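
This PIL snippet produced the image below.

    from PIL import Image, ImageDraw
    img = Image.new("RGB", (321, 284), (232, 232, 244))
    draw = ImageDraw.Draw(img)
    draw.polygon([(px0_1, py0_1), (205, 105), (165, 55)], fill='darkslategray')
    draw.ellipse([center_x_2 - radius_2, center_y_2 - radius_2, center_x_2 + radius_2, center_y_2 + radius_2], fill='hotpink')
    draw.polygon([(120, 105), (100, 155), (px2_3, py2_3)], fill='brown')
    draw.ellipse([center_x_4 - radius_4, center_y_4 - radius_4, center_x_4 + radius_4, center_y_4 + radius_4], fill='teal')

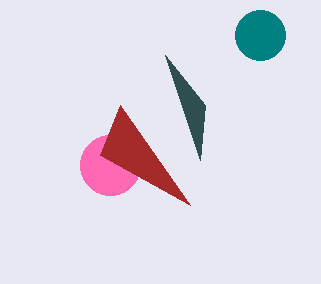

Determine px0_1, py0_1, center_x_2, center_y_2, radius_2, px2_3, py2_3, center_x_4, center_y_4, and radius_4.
px0_1 = 200
py0_1 = 160
center_x_2 = 110
center_y_2 = 165
radius_2 = 30
px2_3 = 190
py2_3 = 205
center_x_4 = 260
center_y_4 = 35
radius_4 = 25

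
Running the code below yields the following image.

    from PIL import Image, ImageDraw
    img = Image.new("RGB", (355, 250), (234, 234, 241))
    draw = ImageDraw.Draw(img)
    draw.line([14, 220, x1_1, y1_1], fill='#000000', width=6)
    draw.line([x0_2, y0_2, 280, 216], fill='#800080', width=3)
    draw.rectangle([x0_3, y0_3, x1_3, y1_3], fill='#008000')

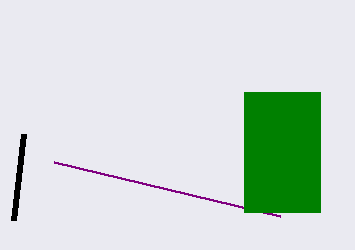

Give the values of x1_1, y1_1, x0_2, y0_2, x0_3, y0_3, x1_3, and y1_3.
x1_1 = 24, y1_1 = 134, x0_2 = 54, y0_2 = 162, x0_3 = 244, y0_3 = 92, x1_3 = 320, y1_3 = 212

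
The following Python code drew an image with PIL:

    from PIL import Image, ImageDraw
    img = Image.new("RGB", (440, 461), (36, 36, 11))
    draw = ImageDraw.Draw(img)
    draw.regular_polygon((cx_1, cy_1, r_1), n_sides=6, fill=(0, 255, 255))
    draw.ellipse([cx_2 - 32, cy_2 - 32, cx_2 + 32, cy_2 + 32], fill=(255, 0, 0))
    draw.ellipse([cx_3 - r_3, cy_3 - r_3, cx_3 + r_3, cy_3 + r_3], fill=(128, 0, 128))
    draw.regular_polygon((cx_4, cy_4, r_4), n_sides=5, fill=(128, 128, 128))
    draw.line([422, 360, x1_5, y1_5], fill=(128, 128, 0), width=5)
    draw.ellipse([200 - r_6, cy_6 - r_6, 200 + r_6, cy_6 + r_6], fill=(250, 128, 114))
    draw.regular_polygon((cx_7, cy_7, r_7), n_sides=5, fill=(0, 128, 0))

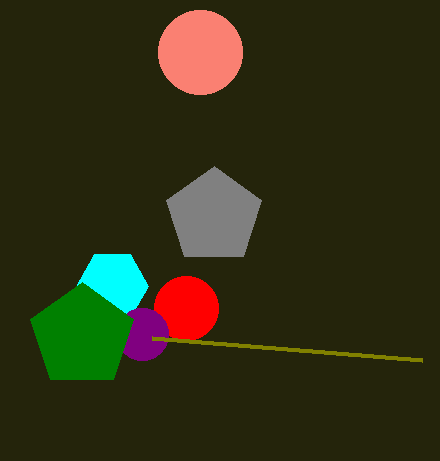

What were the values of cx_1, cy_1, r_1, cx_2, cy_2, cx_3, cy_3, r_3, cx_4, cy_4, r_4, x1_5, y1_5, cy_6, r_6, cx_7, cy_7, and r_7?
cx_1 = 112
cy_1 = 286
r_1 = 36
cx_2 = 186
cy_2 = 308
cx_3 = 142
cy_3 = 334
r_3 = 26
cx_4 = 214
cy_4 = 216
r_4 = 50
x1_5 = 152
y1_5 = 338
cy_6 = 52
r_6 = 42
cx_7 = 82
cy_7 = 336
r_7 = 54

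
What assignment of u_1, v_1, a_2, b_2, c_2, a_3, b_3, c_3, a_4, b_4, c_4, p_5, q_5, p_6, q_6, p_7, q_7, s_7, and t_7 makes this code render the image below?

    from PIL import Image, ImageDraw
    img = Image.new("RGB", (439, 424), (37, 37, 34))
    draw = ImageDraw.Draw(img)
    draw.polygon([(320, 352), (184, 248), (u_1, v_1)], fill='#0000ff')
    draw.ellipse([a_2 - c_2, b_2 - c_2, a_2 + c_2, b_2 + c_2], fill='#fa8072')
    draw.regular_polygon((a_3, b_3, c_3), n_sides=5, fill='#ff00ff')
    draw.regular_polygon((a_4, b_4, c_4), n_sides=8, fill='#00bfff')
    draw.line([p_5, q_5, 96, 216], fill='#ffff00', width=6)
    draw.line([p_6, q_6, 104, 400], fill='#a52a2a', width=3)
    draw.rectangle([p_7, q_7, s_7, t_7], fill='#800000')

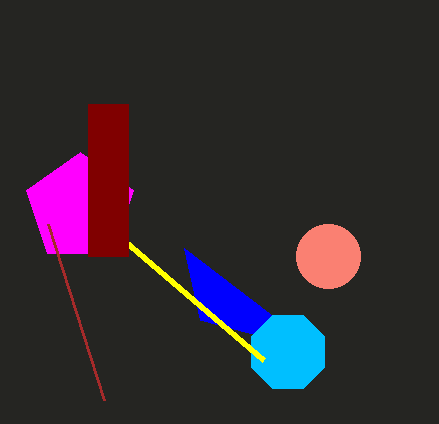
u_1 = 200, v_1 = 320, a_2 = 328, b_2 = 256, c_2 = 32, a_3 = 80, b_3 = 208, c_3 = 56, a_4 = 288, b_4 = 352, c_4 = 40, p_5 = 264, q_5 = 360, p_6 = 48, q_6 = 224, p_7 = 88, q_7 = 104, s_7 = 128, t_7 = 256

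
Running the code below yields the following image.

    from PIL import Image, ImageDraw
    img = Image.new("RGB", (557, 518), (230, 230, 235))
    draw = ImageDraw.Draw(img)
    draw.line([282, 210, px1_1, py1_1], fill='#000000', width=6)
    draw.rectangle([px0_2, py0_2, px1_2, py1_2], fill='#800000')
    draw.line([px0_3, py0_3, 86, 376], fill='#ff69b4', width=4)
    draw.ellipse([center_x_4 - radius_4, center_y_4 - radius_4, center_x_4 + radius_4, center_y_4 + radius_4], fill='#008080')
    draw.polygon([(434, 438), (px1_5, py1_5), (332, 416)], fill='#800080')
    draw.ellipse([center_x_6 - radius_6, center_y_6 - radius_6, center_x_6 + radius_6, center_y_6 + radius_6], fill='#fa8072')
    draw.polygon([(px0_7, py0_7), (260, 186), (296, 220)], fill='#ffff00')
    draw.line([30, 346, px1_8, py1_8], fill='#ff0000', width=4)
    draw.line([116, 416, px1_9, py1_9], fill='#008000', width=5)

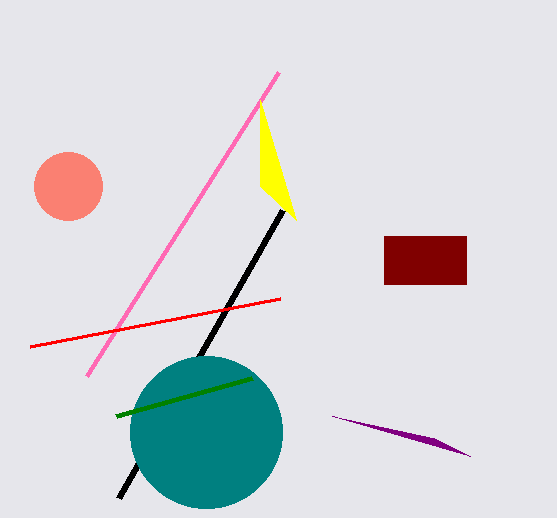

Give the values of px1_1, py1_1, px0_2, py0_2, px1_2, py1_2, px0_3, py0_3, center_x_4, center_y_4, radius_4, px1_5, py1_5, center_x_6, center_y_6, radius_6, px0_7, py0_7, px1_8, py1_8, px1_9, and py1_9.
px1_1 = 118
py1_1 = 498
px0_2 = 384
py0_2 = 236
px1_2 = 466
py1_2 = 284
px0_3 = 278
py0_3 = 72
center_x_4 = 206
center_y_4 = 432
radius_4 = 76
px1_5 = 470
py1_5 = 456
center_x_6 = 68
center_y_6 = 186
radius_6 = 34
px0_7 = 260
py0_7 = 100
px1_8 = 280
py1_8 = 298
px1_9 = 252
py1_9 = 378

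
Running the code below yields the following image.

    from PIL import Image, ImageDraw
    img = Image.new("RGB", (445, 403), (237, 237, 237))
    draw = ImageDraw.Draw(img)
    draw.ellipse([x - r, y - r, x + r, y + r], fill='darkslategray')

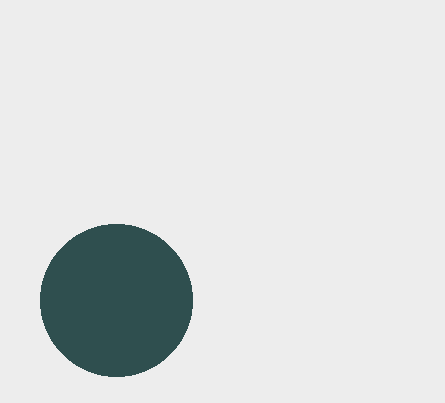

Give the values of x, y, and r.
x = 116, y = 300, r = 76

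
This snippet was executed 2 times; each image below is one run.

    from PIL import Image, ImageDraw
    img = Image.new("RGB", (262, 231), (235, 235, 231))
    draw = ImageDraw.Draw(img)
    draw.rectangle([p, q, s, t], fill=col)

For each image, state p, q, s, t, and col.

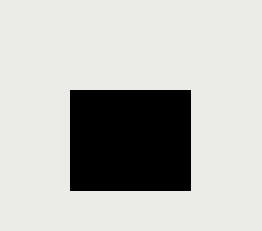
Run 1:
p = 70
q = 90
s = 190
t = 190
col = 'black'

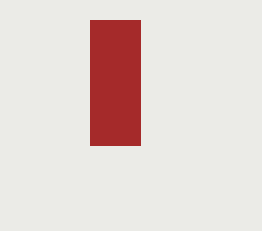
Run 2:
p = 90, q = 20, s = 140, t = 145, col = 'brown'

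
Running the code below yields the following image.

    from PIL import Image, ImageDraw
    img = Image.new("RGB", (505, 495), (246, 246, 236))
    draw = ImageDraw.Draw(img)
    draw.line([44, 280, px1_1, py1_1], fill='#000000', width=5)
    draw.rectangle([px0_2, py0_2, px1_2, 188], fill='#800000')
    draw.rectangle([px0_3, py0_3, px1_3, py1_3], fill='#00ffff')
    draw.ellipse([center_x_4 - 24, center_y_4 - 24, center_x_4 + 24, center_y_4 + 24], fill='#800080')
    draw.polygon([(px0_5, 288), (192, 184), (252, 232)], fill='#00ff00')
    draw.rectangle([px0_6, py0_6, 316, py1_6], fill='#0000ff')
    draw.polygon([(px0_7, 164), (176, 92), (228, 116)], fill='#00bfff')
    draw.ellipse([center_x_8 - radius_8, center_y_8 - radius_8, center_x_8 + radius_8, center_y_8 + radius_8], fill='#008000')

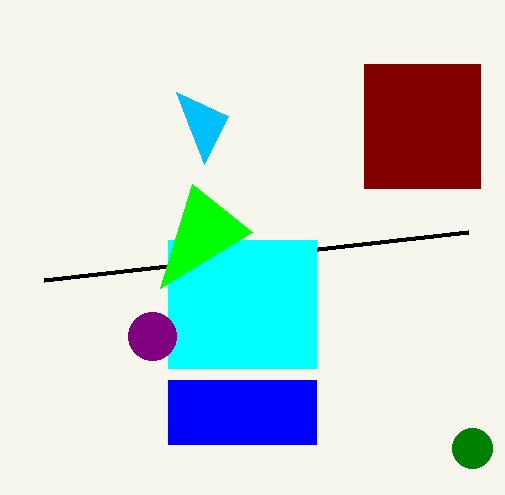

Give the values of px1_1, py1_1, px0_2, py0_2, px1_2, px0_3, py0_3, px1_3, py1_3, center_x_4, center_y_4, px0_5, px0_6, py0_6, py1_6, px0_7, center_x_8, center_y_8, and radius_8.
px1_1 = 468, py1_1 = 232, px0_2 = 364, py0_2 = 64, px1_2 = 480, px0_3 = 168, py0_3 = 240, px1_3 = 316, py1_3 = 368, center_x_4 = 152, center_y_4 = 336, px0_5 = 160, px0_6 = 168, py0_6 = 380, py1_6 = 444, px0_7 = 204, center_x_8 = 472, center_y_8 = 448, radius_8 = 20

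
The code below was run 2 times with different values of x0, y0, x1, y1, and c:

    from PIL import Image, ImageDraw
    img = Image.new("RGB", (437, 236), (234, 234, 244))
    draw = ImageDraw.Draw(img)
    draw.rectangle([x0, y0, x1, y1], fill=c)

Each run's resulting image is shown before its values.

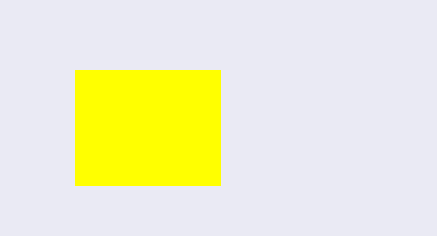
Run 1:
x0 = 75
y0 = 70
x1 = 220
y1 = 185
c = 'yellow'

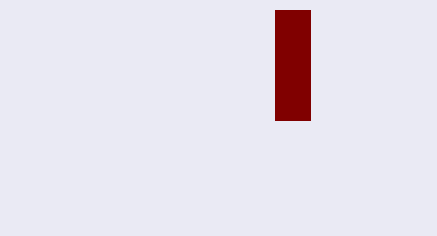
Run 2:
x0 = 275
y0 = 10
x1 = 310
y1 = 120
c = 'maroon'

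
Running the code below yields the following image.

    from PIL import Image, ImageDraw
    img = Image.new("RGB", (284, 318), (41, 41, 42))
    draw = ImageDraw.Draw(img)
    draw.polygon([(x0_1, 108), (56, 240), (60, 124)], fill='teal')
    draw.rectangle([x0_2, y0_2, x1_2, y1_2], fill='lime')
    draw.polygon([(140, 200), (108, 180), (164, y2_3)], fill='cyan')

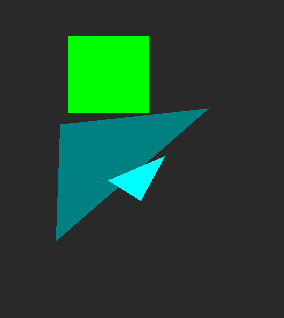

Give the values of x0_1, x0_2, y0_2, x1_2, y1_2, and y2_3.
x0_1 = 208; x0_2 = 68; y0_2 = 36; x1_2 = 148; y1_2 = 112; y2_3 = 156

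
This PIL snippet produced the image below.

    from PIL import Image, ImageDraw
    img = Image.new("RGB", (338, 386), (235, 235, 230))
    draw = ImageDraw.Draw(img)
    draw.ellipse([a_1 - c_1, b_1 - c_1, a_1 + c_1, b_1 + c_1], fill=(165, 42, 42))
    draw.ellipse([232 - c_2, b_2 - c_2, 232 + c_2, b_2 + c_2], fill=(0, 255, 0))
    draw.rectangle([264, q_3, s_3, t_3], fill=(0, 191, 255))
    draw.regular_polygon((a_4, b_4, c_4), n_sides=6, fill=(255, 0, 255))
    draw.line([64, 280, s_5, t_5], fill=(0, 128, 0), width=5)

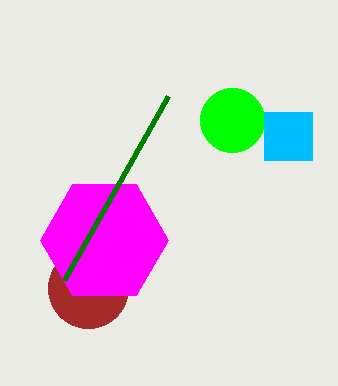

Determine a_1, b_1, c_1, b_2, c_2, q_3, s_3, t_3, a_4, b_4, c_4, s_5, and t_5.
a_1 = 88
b_1 = 288
c_1 = 40
b_2 = 120
c_2 = 32
q_3 = 112
s_3 = 312
t_3 = 160
a_4 = 104
b_4 = 240
c_4 = 64
s_5 = 168
t_5 = 96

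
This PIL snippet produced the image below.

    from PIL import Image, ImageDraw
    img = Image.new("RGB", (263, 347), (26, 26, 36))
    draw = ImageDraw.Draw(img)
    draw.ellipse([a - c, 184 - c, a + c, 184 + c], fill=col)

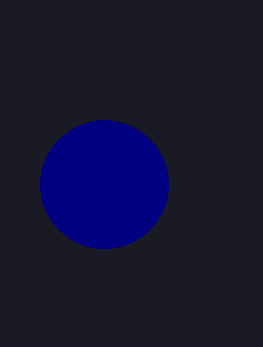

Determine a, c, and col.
a = 104; c = 64; col = 'navy'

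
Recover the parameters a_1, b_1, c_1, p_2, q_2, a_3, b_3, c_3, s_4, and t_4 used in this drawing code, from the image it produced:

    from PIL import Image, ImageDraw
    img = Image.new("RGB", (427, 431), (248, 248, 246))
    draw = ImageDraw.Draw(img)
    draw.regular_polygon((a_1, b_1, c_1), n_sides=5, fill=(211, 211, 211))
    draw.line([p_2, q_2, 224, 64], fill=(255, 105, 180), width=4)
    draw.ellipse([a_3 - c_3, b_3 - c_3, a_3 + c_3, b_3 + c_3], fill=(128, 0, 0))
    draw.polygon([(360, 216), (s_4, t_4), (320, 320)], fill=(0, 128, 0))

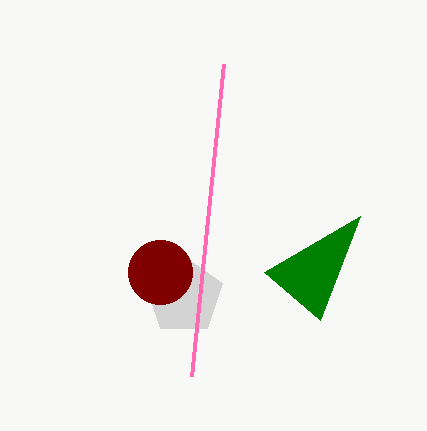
a_1 = 184; b_1 = 296; c_1 = 40; p_2 = 192; q_2 = 376; a_3 = 160; b_3 = 272; c_3 = 32; s_4 = 264; t_4 = 272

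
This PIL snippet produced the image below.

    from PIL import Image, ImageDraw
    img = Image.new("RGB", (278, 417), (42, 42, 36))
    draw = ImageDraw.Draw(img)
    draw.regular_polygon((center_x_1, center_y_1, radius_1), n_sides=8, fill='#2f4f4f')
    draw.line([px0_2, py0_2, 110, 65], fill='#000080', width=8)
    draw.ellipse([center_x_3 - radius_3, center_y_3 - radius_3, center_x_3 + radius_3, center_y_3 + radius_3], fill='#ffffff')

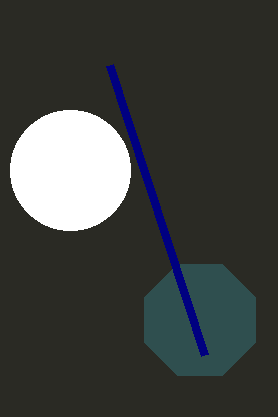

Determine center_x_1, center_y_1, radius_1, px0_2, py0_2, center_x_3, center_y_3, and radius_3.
center_x_1 = 200, center_y_1 = 320, radius_1 = 60, px0_2 = 205, py0_2 = 355, center_x_3 = 70, center_y_3 = 170, radius_3 = 60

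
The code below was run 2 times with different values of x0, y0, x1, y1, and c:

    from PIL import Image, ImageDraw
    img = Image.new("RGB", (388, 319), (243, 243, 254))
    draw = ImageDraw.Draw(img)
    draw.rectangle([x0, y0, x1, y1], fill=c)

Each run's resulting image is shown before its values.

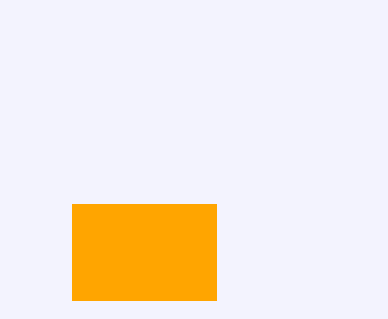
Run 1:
x0 = 72
y0 = 204
x1 = 216
y1 = 300
c = 'orange'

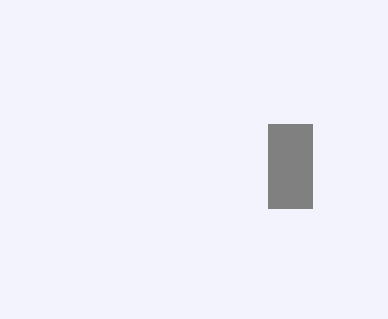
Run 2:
x0 = 268
y0 = 124
x1 = 312
y1 = 208
c = 'gray'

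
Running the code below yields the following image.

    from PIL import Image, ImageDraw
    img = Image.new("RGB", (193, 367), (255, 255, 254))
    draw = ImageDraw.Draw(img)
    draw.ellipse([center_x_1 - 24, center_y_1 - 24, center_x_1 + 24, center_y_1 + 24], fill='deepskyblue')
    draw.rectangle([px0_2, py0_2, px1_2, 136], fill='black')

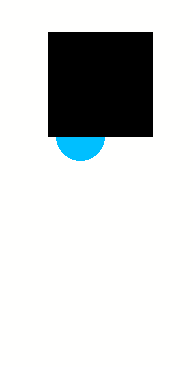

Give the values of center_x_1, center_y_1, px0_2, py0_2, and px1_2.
center_x_1 = 80, center_y_1 = 136, px0_2 = 48, py0_2 = 32, px1_2 = 152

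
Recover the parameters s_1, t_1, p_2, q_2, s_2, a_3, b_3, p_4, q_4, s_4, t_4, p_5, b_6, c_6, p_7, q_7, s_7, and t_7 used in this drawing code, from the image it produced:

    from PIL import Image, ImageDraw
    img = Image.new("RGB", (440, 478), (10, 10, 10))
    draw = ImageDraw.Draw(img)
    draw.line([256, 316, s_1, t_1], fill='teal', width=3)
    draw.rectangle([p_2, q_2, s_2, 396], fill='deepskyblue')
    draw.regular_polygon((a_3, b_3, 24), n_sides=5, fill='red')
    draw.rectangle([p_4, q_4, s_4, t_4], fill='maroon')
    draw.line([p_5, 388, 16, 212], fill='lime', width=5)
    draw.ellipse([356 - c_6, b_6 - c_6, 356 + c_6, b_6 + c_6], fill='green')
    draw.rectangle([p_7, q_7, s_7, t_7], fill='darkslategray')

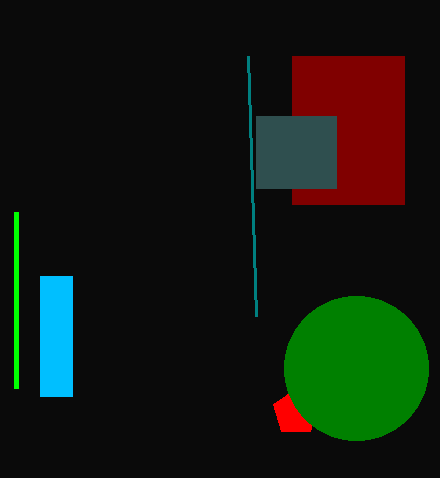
s_1 = 248, t_1 = 56, p_2 = 40, q_2 = 276, s_2 = 72, a_3 = 296, b_3 = 412, p_4 = 292, q_4 = 56, s_4 = 404, t_4 = 204, p_5 = 16, b_6 = 368, c_6 = 72, p_7 = 256, q_7 = 116, s_7 = 336, t_7 = 188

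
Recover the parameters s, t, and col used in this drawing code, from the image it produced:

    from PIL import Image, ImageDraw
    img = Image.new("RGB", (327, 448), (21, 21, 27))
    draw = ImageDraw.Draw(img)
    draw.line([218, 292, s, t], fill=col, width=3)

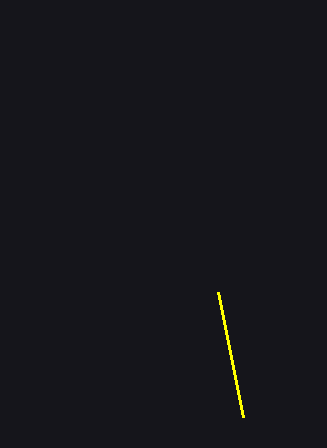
s = 243
t = 417
col = 'yellow'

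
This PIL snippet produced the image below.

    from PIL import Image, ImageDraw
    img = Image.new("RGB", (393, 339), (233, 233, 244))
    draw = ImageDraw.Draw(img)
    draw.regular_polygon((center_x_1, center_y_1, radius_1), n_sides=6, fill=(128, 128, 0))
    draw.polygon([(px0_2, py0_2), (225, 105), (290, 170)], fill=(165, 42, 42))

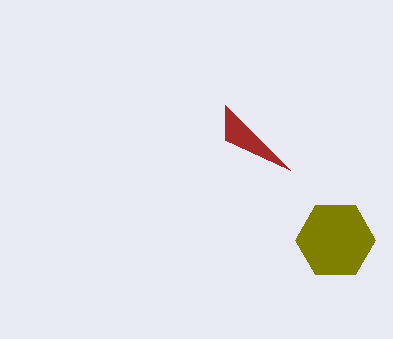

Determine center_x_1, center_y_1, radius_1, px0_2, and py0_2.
center_x_1 = 335; center_y_1 = 240; radius_1 = 40; px0_2 = 225; py0_2 = 140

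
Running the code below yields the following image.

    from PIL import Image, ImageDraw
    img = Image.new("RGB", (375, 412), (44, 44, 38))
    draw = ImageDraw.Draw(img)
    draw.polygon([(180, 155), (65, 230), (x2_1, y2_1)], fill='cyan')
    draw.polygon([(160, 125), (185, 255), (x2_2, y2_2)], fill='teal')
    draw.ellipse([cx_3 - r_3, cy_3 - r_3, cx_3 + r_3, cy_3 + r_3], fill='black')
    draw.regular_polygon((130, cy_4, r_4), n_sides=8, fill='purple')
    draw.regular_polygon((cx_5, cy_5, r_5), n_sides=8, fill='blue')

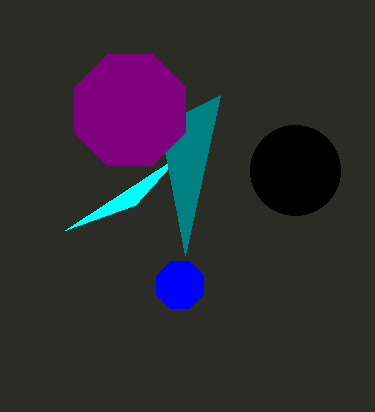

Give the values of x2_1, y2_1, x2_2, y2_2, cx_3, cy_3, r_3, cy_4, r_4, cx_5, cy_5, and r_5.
x2_1 = 135; y2_1 = 205; x2_2 = 220; y2_2 = 95; cx_3 = 295; cy_3 = 170; r_3 = 45; cy_4 = 110; r_4 = 60; cx_5 = 180; cy_5 = 285; r_5 = 25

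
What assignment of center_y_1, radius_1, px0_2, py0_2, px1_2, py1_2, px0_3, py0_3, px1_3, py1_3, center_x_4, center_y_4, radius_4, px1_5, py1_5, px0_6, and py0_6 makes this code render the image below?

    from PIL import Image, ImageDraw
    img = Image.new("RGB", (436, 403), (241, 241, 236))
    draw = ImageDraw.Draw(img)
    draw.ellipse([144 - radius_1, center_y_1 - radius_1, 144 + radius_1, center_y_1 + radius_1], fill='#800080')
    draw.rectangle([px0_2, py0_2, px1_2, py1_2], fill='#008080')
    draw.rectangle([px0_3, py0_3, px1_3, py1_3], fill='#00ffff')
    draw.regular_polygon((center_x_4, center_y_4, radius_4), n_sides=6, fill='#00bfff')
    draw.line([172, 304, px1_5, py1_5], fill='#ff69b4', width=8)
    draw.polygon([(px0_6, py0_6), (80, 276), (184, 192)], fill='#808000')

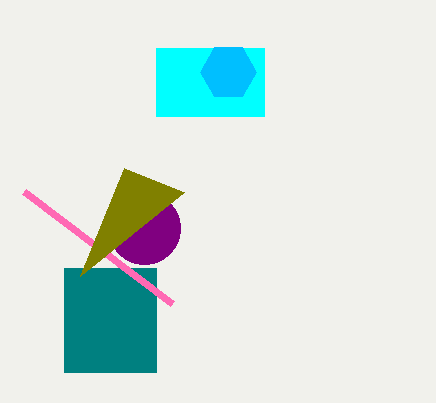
center_y_1 = 228; radius_1 = 36; px0_2 = 64; py0_2 = 268; px1_2 = 156; py1_2 = 372; px0_3 = 156; py0_3 = 48; px1_3 = 264; py1_3 = 116; center_x_4 = 228; center_y_4 = 72; radius_4 = 28; px1_5 = 24; py1_5 = 192; px0_6 = 124; py0_6 = 168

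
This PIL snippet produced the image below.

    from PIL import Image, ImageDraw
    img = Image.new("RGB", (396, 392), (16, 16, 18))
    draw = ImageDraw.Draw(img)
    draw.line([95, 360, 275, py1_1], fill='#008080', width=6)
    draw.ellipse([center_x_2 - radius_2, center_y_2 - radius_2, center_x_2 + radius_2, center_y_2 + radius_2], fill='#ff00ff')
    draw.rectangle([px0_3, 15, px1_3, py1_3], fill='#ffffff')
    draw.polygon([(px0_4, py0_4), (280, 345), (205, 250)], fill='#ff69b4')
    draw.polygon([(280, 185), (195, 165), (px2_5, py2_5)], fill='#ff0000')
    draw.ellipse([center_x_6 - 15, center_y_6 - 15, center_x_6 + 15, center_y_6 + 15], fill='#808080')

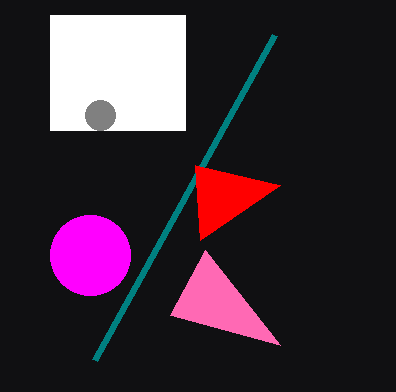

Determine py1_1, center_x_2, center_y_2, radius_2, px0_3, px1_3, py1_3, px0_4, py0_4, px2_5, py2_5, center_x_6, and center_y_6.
py1_1 = 35; center_x_2 = 90; center_y_2 = 255; radius_2 = 40; px0_3 = 50; px1_3 = 185; py1_3 = 130; px0_4 = 170; py0_4 = 315; px2_5 = 200; py2_5 = 240; center_x_6 = 100; center_y_6 = 115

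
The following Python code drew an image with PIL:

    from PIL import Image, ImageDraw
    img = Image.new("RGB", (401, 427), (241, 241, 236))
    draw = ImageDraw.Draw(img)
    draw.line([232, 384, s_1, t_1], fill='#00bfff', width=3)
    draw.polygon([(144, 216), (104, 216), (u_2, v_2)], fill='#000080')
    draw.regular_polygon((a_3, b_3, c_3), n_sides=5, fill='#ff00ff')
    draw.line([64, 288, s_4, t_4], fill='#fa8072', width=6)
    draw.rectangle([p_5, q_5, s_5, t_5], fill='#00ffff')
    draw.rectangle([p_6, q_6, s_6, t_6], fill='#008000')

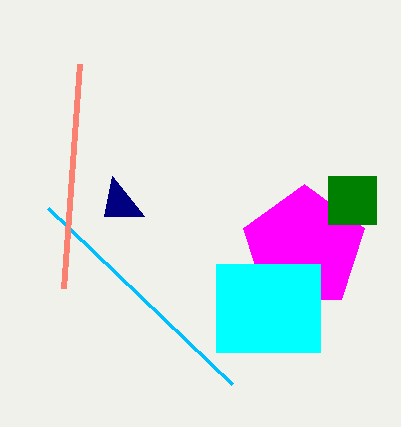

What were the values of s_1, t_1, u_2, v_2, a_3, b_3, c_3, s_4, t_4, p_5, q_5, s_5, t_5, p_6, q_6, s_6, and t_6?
s_1 = 48, t_1 = 208, u_2 = 112, v_2 = 176, a_3 = 304, b_3 = 248, c_3 = 64, s_4 = 80, t_4 = 64, p_5 = 216, q_5 = 264, s_5 = 320, t_5 = 352, p_6 = 328, q_6 = 176, s_6 = 376, t_6 = 224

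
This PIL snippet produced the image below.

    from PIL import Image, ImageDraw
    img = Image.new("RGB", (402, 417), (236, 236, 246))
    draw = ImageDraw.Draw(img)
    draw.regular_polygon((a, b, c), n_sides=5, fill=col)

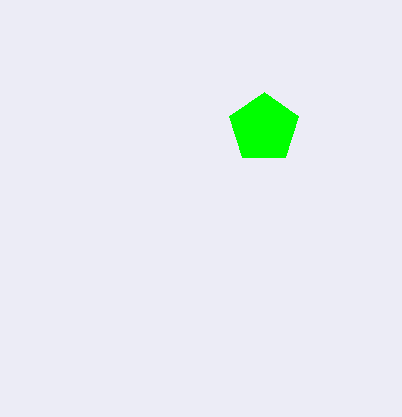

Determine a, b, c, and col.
a = 264
b = 128
c = 36
col = 'lime'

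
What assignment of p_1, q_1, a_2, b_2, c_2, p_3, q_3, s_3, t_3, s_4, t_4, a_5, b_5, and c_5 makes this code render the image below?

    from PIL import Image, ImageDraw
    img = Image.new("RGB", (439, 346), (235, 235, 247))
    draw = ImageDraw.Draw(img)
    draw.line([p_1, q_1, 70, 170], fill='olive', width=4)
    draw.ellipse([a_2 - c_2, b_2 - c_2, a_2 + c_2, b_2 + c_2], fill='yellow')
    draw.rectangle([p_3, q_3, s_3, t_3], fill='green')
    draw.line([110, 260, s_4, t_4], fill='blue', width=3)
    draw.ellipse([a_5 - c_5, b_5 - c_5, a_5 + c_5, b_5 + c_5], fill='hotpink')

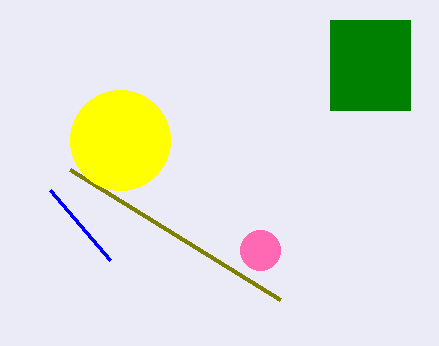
p_1 = 280
q_1 = 300
a_2 = 120
b_2 = 140
c_2 = 50
p_3 = 330
q_3 = 20
s_3 = 410
t_3 = 110
s_4 = 50
t_4 = 190
a_5 = 260
b_5 = 250
c_5 = 20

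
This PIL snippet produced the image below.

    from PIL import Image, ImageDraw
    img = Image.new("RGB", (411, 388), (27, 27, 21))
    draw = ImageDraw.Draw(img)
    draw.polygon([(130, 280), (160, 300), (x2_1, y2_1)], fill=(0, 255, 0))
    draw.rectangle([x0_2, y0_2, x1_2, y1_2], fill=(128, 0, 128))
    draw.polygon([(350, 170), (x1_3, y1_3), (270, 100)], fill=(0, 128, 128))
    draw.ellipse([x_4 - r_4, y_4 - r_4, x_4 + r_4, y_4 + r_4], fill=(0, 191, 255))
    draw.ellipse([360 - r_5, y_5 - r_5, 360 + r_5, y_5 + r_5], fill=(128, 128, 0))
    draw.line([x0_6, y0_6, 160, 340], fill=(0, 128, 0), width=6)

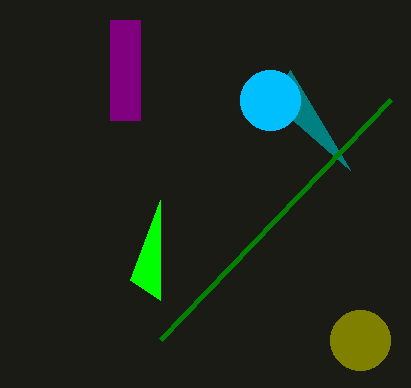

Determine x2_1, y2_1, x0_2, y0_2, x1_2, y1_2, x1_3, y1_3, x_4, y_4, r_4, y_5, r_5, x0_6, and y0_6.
x2_1 = 160; y2_1 = 200; x0_2 = 110; y0_2 = 20; x1_2 = 140; y1_2 = 120; x1_3 = 290; y1_3 = 70; x_4 = 270; y_4 = 100; r_4 = 30; y_5 = 340; r_5 = 30; x0_6 = 390; y0_6 = 100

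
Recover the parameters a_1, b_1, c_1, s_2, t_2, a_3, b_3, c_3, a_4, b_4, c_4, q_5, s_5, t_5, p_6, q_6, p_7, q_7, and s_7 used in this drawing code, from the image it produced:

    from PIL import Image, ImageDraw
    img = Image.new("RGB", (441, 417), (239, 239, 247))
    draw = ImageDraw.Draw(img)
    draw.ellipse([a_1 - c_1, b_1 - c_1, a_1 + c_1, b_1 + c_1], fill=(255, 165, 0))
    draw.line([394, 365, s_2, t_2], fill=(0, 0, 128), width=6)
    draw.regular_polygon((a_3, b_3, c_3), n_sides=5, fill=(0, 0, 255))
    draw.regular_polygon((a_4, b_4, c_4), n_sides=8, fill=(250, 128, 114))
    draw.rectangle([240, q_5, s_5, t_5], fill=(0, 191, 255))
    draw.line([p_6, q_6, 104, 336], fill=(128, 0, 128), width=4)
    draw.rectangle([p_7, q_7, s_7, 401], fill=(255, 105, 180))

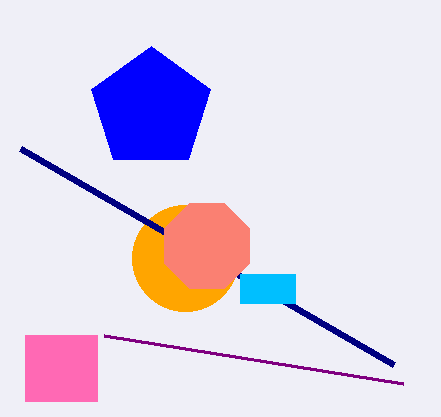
a_1 = 185, b_1 = 258, c_1 = 53, s_2 = 21, t_2 = 149, a_3 = 151, b_3 = 109, c_3 = 63, a_4 = 207, b_4 = 246, c_4 = 46, q_5 = 274, s_5 = 295, t_5 = 303, p_6 = 403, q_6 = 384, p_7 = 25, q_7 = 335, s_7 = 97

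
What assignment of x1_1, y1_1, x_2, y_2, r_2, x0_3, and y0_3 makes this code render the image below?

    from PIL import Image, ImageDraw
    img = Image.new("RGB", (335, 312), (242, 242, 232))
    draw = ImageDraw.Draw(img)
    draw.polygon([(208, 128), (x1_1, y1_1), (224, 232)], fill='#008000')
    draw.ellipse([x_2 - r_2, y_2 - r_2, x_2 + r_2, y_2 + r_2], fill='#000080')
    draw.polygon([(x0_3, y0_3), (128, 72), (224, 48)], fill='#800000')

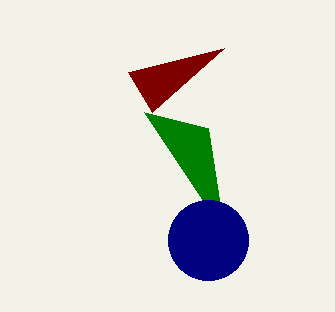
x1_1 = 144
y1_1 = 112
x_2 = 208
y_2 = 240
r_2 = 40
x0_3 = 152
y0_3 = 112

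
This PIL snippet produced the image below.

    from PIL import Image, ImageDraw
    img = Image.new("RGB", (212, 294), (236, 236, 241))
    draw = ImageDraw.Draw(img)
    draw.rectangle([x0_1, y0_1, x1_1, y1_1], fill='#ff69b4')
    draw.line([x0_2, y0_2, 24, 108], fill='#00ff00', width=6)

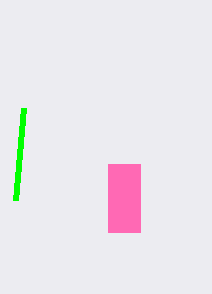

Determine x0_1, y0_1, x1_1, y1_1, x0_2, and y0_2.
x0_1 = 108, y0_1 = 164, x1_1 = 140, y1_1 = 232, x0_2 = 16, y0_2 = 200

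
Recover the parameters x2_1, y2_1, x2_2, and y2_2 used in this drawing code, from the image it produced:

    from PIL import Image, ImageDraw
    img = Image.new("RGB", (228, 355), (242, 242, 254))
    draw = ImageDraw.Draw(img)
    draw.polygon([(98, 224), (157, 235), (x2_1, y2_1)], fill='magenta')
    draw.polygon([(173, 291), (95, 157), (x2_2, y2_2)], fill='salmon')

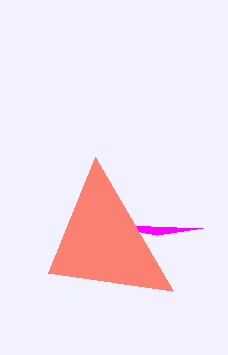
x2_1 = 202; y2_1 = 228; x2_2 = 48; y2_2 = 273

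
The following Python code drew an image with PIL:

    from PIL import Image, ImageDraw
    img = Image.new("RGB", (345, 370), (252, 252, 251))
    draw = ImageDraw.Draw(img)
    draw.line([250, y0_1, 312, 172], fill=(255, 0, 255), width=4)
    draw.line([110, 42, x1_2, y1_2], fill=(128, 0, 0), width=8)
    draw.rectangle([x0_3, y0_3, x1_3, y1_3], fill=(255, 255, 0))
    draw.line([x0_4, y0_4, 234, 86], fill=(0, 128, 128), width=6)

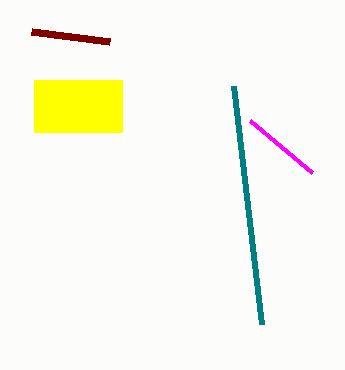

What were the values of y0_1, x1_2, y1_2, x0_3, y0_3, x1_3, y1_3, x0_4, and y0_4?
y0_1 = 120, x1_2 = 32, y1_2 = 32, x0_3 = 34, y0_3 = 80, x1_3 = 122, y1_3 = 132, x0_4 = 262, y0_4 = 324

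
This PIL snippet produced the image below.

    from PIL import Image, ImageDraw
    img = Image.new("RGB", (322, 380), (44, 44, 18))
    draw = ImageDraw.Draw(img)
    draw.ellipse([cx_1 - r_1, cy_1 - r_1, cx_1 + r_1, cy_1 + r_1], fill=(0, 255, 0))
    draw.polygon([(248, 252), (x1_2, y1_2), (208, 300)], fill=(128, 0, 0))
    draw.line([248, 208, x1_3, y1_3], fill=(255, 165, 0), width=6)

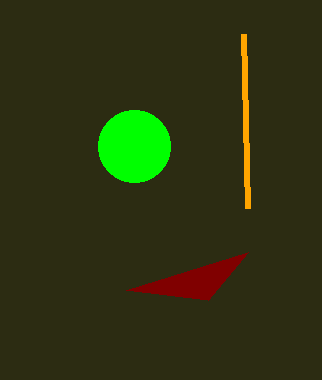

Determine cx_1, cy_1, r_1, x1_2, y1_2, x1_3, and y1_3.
cx_1 = 134, cy_1 = 146, r_1 = 36, x1_2 = 126, y1_2 = 290, x1_3 = 244, y1_3 = 34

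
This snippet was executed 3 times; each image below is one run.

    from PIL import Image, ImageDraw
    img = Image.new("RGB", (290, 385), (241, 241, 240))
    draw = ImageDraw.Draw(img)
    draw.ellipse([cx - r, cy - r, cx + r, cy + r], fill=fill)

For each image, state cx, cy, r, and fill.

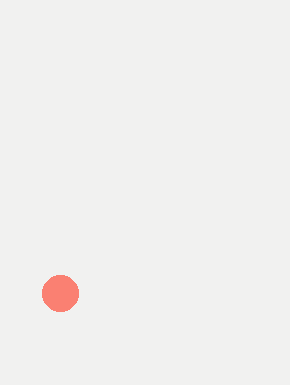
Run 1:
cx = 60, cy = 293, r = 18, fill = 'salmon'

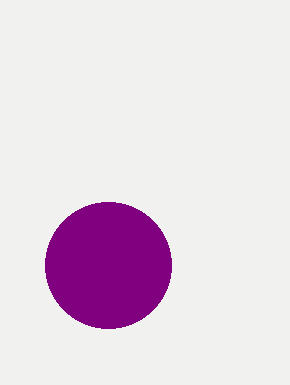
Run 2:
cx = 108, cy = 265, r = 63, fill = 'purple'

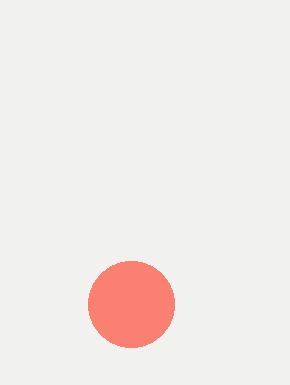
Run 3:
cx = 131, cy = 304, r = 43, fill = 'salmon'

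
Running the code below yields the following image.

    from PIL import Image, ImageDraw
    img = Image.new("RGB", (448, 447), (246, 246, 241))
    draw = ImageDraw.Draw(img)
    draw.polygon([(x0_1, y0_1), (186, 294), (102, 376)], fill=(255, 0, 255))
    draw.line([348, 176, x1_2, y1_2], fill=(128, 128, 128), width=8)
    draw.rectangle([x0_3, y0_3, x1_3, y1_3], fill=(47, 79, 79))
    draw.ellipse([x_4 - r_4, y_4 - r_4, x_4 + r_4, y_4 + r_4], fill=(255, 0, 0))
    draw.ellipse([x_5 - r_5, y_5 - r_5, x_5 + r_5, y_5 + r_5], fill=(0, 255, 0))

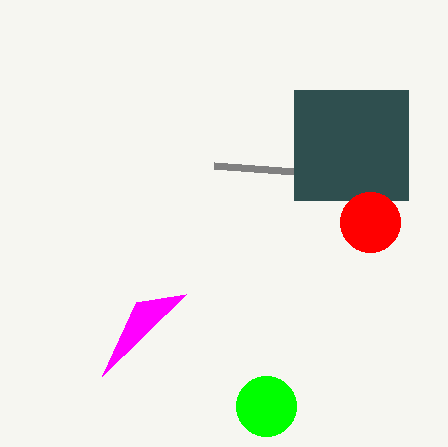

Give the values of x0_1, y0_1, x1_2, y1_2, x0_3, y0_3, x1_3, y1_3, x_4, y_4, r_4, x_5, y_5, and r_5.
x0_1 = 136, y0_1 = 302, x1_2 = 214, y1_2 = 166, x0_3 = 294, y0_3 = 90, x1_3 = 408, y1_3 = 200, x_4 = 370, y_4 = 222, r_4 = 30, x_5 = 266, y_5 = 406, r_5 = 30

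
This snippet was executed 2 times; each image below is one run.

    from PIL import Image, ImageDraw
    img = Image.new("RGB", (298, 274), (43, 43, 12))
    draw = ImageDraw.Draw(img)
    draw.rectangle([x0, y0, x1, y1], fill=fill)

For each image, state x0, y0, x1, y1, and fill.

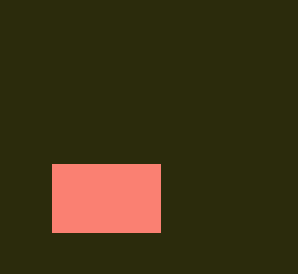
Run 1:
x0 = 52
y0 = 164
x1 = 160
y1 = 232
fill = 'salmon'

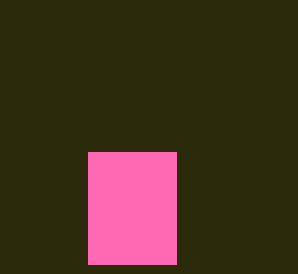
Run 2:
x0 = 88, y0 = 152, x1 = 176, y1 = 264, fill = 'hotpink'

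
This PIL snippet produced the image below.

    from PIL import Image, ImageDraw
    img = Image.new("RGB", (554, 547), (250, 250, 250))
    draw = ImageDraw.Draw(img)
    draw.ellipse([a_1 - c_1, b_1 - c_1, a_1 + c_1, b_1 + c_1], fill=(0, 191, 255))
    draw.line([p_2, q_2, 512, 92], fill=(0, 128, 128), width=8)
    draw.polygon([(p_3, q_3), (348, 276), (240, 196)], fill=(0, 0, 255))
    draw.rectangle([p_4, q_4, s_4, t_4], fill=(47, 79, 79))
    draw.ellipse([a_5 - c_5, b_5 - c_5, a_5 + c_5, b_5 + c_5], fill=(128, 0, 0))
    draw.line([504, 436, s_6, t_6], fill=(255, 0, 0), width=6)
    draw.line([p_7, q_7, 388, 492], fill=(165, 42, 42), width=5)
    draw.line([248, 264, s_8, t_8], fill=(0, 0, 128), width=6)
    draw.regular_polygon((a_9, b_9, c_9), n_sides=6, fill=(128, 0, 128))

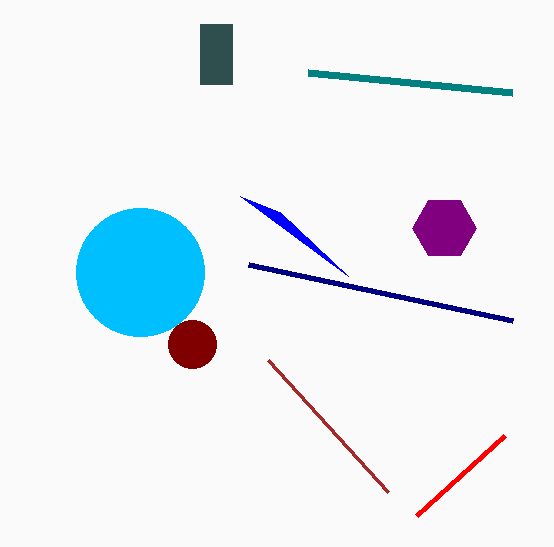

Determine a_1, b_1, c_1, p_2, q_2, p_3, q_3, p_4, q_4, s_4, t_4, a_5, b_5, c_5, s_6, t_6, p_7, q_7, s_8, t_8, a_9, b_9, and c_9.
a_1 = 140
b_1 = 272
c_1 = 64
p_2 = 308
q_2 = 72
p_3 = 280
q_3 = 212
p_4 = 200
q_4 = 24
s_4 = 232
t_4 = 84
a_5 = 192
b_5 = 344
c_5 = 24
s_6 = 416
t_6 = 516
p_7 = 268
q_7 = 360
s_8 = 512
t_8 = 320
a_9 = 444
b_9 = 228
c_9 = 32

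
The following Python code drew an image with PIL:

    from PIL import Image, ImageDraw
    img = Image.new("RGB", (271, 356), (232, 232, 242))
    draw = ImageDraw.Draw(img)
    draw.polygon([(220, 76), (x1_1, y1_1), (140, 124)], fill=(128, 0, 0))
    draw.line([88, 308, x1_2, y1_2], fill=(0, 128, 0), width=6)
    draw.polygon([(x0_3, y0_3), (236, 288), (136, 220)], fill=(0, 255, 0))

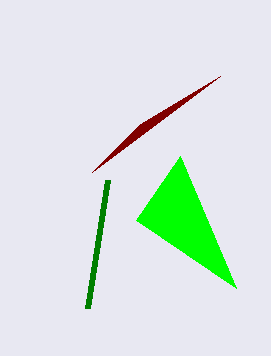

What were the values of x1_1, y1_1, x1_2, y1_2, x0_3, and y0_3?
x1_1 = 92
y1_1 = 172
x1_2 = 108
y1_2 = 180
x0_3 = 180
y0_3 = 156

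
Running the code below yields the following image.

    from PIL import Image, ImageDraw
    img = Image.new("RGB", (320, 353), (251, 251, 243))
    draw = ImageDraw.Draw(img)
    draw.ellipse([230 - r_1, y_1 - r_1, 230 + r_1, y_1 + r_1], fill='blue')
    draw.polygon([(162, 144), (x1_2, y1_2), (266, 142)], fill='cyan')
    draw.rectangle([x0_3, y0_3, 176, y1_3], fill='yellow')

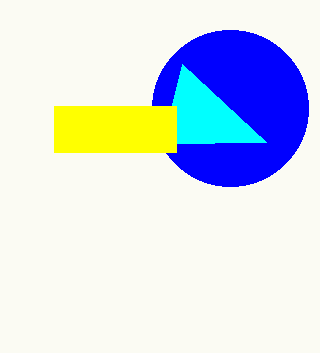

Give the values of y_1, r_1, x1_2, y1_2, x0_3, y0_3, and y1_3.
y_1 = 108
r_1 = 78
x1_2 = 182
y1_2 = 64
x0_3 = 54
y0_3 = 106
y1_3 = 152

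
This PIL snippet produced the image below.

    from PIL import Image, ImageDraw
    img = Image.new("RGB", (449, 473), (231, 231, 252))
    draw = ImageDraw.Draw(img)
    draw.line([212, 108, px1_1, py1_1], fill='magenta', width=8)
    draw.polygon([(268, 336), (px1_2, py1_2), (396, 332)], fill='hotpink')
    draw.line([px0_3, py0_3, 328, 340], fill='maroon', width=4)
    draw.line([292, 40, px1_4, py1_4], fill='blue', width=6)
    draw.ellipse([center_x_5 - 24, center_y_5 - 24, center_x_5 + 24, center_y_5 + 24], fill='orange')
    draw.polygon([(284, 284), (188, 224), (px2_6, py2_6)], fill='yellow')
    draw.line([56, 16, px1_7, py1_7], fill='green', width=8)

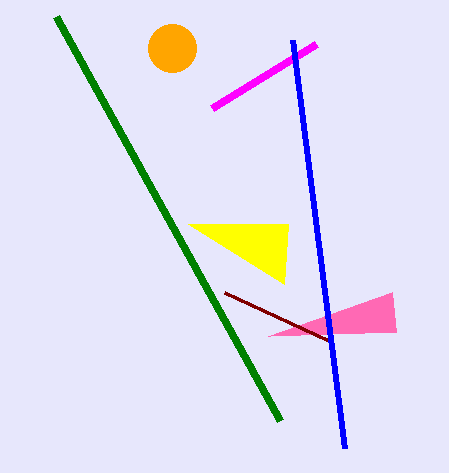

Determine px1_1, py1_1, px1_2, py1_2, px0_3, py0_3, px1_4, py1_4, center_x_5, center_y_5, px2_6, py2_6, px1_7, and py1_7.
px1_1 = 316
py1_1 = 44
px1_2 = 392
py1_2 = 292
px0_3 = 224
py0_3 = 292
px1_4 = 344
py1_4 = 448
center_x_5 = 172
center_y_5 = 48
px2_6 = 288
py2_6 = 224
px1_7 = 280
py1_7 = 420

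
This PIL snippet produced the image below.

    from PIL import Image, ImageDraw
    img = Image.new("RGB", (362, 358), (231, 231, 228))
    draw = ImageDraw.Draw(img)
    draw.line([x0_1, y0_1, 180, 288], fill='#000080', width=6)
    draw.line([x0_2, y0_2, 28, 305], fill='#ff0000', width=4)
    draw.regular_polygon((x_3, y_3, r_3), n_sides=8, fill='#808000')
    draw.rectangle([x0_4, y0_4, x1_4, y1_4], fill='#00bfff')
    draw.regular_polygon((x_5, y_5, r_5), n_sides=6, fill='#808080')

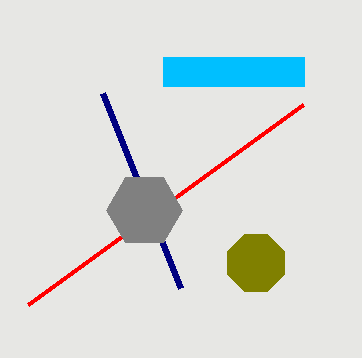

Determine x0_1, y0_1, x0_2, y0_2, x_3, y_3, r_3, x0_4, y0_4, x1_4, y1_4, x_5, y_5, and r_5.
x0_1 = 102, y0_1 = 93, x0_2 = 303, y0_2 = 105, x_3 = 256, y_3 = 263, r_3 = 31, x0_4 = 163, y0_4 = 57, x1_4 = 304, y1_4 = 86, x_5 = 144, y_5 = 210, r_5 = 38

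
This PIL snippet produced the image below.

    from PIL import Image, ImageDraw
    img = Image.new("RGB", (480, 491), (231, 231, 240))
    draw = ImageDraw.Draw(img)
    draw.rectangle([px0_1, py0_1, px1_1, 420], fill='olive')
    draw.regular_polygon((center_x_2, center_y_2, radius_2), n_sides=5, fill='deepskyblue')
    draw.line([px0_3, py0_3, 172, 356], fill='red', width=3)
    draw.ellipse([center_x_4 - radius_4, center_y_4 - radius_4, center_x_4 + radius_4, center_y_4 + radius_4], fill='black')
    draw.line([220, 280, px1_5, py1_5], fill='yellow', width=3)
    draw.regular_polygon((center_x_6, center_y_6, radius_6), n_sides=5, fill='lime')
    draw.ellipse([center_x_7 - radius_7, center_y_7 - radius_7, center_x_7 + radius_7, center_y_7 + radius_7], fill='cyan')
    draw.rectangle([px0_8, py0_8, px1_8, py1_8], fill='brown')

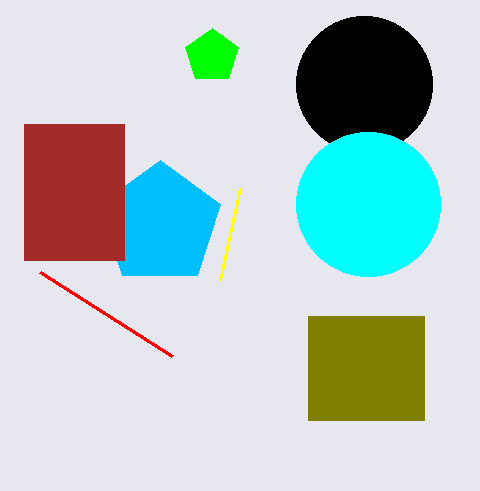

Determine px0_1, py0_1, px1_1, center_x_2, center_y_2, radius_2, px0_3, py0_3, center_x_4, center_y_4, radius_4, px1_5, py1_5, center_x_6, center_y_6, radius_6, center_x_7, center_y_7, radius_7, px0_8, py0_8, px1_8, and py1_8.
px0_1 = 308
py0_1 = 316
px1_1 = 424
center_x_2 = 160
center_y_2 = 224
radius_2 = 64
px0_3 = 40
py0_3 = 272
center_x_4 = 364
center_y_4 = 84
radius_4 = 68
px1_5 = 240
py1_5 = 188
center_x_6 = 212
center_y_6 = 56
radius_6 = 28
center_x_7 = 368
center_y_7 = 204
radius_7 = 72
px0_8 = 24
py0_8 = 124
px1_8 = 124
py1_8 = 260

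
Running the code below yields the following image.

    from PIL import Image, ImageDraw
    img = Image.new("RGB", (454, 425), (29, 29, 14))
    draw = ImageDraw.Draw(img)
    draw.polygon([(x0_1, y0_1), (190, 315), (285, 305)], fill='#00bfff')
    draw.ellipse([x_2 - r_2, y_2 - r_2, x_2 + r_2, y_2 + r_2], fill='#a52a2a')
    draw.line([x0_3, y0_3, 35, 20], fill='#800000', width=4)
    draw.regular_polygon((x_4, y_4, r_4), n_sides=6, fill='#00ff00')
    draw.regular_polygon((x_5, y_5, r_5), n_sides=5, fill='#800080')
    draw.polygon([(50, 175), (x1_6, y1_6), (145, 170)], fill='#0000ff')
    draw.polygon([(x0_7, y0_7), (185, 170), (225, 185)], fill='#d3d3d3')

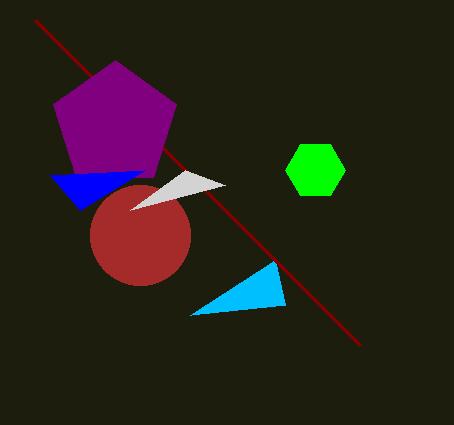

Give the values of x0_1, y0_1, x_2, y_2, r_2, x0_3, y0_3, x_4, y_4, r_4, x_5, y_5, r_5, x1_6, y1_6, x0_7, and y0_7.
x0_1 = 275; y0_1 = 260; x_2 = 140; y_2 = 235; r_2 = 50; x0_3 = 360; y0_3 = 345; x_4 = 315; y_4 = 170; r_4 = 30; x_5 = 115; y_5 = 125; r_5 = 65; x1_6 = 80; y1_6 = 210; x0_7 = 130; y0_7 = 210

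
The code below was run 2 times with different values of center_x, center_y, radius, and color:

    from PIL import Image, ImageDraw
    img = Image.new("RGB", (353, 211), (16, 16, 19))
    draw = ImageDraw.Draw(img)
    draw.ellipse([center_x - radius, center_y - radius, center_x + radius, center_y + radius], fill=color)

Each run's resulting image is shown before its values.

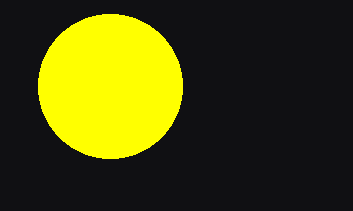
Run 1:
center_x = 110; center_y = 86; radius = 72; color = 'yellow'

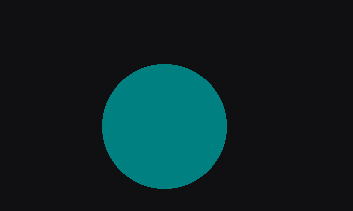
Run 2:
center_x = 164
center_y = 126
radius = 62
color = 'teal'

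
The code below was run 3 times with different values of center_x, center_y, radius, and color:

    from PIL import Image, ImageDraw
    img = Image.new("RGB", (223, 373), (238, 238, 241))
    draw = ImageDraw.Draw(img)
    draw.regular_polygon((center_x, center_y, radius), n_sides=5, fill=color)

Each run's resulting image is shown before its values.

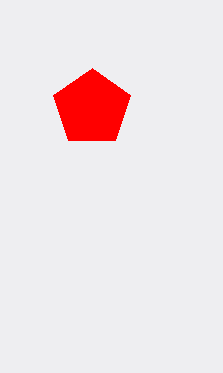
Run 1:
center_x = 92, center_y = 108, radius = 40, color = 'red'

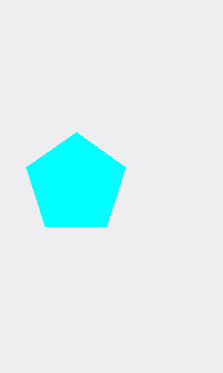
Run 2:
center_x = 76
center_y = 184
radius = 52
color = 'cyan'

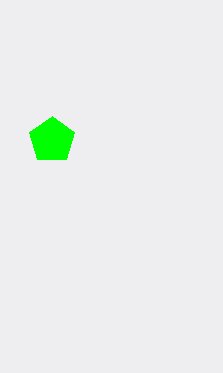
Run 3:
center_x = 52; center_y = 140; radius = 24; color = 'lime'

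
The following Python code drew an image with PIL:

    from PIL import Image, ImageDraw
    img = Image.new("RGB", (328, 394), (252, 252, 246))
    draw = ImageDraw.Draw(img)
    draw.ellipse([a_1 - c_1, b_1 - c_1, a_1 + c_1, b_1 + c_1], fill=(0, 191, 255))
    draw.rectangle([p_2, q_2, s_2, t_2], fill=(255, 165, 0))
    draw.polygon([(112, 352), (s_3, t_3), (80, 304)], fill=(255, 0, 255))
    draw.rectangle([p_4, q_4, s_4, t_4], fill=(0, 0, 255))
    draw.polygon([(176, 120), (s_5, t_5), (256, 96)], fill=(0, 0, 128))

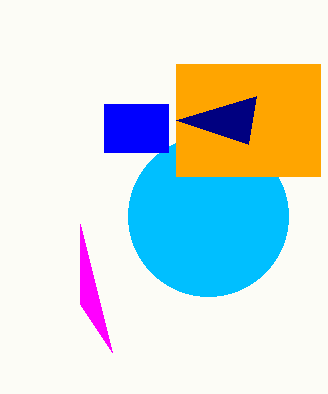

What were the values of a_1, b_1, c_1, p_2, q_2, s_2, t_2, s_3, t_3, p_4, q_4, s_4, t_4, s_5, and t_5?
a_1 = 208; b_1 = 216; c_1 = 80; p_2 = 176; q_2 = 64; s_2 = 320; t_2 = 176; s_3 = 80; t_3 = 224; p_4 = 104; q_4 = 104; s_4 = 168; t_4 = 152; s_5 = 248; t_5 = 144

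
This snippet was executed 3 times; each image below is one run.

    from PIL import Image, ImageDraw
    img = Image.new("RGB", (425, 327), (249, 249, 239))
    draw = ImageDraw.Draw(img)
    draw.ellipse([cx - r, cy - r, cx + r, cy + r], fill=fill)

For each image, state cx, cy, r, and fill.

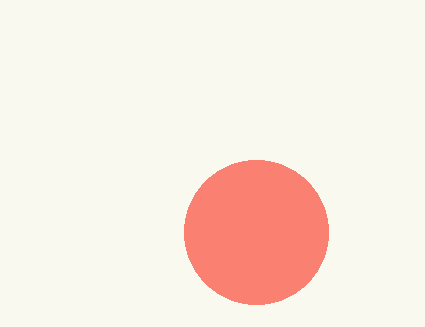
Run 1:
cx = 256, cy = 232, r = 72, fill = 'salmon'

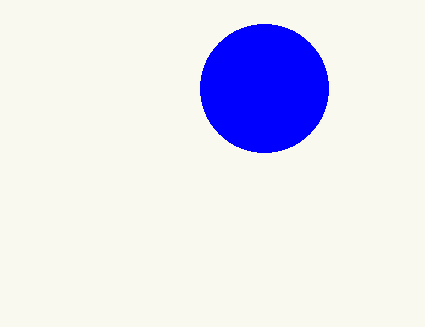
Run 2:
cx = 264; cy = 88; r = 64; fill = 'blue'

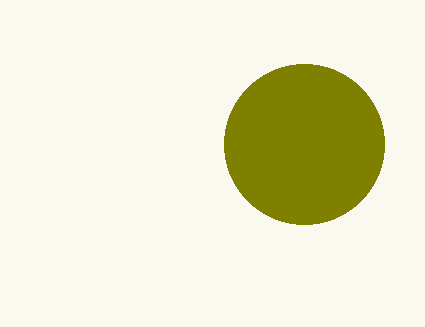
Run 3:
cx = 304; cy = 144; r = 80; fill = 'olive'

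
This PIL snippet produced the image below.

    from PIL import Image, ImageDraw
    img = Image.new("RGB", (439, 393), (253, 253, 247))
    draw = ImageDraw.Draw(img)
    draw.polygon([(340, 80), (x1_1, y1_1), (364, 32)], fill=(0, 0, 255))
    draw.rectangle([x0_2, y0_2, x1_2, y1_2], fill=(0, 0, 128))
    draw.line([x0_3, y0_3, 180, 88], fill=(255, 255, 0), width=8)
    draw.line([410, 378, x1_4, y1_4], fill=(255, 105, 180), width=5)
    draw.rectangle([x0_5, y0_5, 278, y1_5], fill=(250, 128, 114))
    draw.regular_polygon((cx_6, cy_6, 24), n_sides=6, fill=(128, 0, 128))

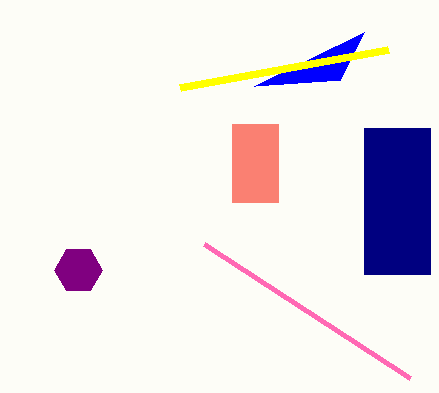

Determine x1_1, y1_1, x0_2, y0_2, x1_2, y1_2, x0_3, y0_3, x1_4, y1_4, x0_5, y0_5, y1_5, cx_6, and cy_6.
x1_1 = 254
y1_1 = 86
x0_2 = 364
y0_2 = 128
x1_2 = 430
y1_2 = 274
x0_3 = 388
y0_3 = 50
x1_4 = 204
y1_4 = 244
x0_5 = 232
y0_5 = 124
y1_5 = 202
cx_6 = 78
cy_6 = 270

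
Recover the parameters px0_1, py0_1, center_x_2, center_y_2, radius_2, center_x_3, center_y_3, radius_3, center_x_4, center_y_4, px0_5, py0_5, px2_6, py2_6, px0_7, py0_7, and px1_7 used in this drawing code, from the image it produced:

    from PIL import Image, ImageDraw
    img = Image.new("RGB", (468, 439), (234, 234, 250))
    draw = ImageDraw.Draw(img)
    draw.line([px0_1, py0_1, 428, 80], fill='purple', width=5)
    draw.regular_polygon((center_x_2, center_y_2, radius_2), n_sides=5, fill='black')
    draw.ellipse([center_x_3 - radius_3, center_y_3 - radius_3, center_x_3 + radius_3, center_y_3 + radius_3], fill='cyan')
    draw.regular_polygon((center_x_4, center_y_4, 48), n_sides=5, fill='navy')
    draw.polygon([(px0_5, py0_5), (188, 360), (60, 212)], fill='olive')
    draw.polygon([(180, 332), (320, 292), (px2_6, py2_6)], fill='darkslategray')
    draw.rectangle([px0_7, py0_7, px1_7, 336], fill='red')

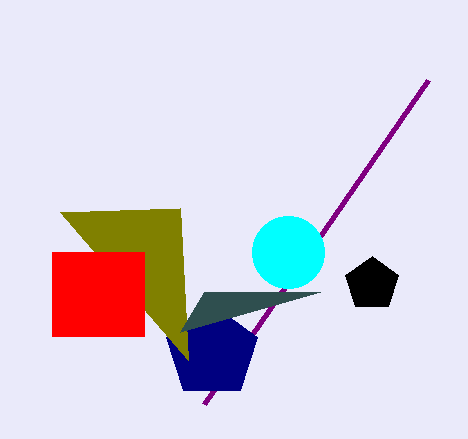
px0_1 = 204, py0_1 = 404, center_x_2 = 372, center_y_2 = 284, radius_2 = 28, center_x_3 = 288, center_y_3 = 252, radius_3 = 36, center_x_4 = 212, center_y_4 = 352, px0_5 = 180, py0_5 = 208, px2_6 = 204, py2_6 = 292, px0_7 = 52, py0_7 = 252, px1_7 = 144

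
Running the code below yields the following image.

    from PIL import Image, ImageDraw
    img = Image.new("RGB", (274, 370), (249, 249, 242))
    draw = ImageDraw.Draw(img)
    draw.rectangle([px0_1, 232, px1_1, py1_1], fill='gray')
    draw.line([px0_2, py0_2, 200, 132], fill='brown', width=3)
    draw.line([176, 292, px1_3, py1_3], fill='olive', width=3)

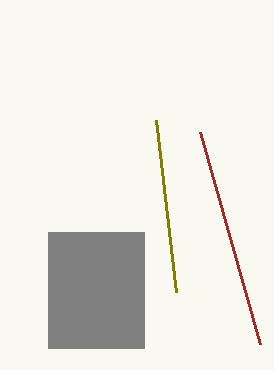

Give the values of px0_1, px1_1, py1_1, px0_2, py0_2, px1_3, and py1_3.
px0_1 = 48
px1_1 = 144
py1_1 = 348
px0_2 = 260
py0_2 = 344
px1_3 = 156
py1_3 = 120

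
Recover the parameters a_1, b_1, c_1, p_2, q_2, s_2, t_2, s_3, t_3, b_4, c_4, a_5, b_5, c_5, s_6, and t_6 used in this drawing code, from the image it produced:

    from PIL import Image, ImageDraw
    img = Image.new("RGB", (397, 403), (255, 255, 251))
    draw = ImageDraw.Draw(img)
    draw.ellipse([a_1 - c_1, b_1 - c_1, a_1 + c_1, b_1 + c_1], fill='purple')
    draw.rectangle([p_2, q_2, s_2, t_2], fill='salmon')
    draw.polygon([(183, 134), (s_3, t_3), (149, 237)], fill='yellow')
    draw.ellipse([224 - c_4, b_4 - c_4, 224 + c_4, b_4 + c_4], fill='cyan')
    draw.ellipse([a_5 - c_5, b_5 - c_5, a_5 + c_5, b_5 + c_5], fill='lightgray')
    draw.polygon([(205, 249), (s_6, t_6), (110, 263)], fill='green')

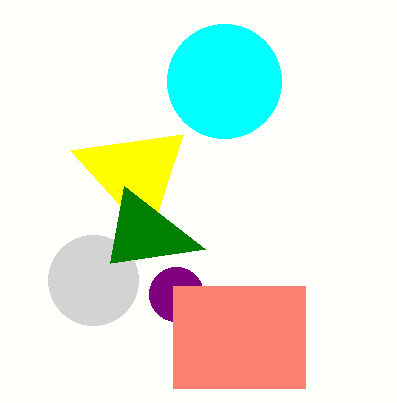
a_1 = 176, b_1 = 294, c_1 = 27, p_2 = 173, q_2 = 286, s_2 = 305, t_2 = 388, s_3 = 70, t_3 = 150, b_4 = 81, c_4 = 57, a_5 = 93, b_5 = 280, c_5 = 45, s_6 = 124, t_6 = 186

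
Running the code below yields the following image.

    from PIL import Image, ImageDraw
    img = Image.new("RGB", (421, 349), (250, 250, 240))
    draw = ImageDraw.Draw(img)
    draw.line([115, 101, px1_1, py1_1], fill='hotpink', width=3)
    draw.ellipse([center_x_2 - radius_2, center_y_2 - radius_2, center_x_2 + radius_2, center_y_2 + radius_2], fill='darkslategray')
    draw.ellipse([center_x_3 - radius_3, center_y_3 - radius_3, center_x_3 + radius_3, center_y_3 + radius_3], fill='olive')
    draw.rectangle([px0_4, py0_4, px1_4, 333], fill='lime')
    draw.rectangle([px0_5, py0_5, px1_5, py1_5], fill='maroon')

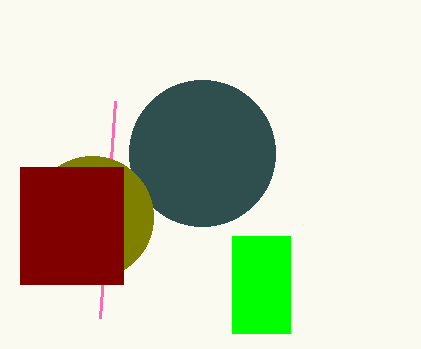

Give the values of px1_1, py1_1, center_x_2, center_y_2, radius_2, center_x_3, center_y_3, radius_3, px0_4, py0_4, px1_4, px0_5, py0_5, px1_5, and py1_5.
px1_1 = 100
py1_1 = 318
center_x_2 = 202
center_y_2 = 153
radius_2 = 73
center_x_3 = 92
center_y_3 = 217
radius_3 = 61
px0_4 = 232
py0_4 = 236
px1_4 = 290
px0_5 = 20
py0_5 = 167
px1_5 = 123
py1_5 = 284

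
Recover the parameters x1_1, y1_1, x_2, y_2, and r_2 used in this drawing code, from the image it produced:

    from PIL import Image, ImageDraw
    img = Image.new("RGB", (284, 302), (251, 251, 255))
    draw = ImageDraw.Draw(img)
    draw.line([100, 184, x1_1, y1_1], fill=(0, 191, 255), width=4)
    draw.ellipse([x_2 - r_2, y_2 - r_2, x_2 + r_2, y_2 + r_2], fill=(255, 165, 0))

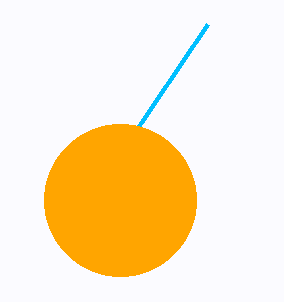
x1_1 = 208
y1_1 = 24
x_2 = 120
y_2 = 200
r_2 = 76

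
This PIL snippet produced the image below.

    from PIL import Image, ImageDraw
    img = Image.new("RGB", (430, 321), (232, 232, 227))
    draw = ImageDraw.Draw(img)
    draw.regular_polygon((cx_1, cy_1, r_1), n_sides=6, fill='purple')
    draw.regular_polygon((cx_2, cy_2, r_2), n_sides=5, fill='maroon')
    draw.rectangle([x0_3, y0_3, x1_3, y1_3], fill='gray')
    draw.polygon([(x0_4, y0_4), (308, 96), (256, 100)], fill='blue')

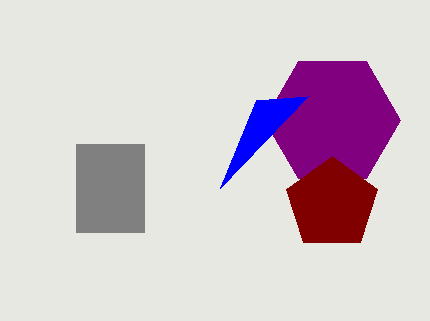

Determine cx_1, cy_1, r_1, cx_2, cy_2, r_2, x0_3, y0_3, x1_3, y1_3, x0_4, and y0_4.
cx_1 = 332; cy_1 = 120; r_1 = 68; cx_2 = 332; cy_2 = 204; r_2 = 48; x0_3 = 76; y0_3 = 144; x1_3 = 144; y1_3 = 232; x0_4 = 220; y0_4 = 188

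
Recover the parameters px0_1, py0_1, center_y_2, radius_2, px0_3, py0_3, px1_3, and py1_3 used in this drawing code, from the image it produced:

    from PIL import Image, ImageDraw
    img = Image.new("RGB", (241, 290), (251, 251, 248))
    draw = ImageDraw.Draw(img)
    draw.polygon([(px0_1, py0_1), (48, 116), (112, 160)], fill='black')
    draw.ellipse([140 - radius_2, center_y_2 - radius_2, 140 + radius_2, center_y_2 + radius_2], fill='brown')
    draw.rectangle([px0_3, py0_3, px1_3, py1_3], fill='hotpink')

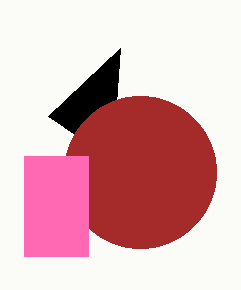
px0_1 = 120
py0_1 = 48
center_y_2 = 172
radius_2 = 76
px0_3 = 24
py0_3 = 156
px1_3 = 88
py1_3 = 256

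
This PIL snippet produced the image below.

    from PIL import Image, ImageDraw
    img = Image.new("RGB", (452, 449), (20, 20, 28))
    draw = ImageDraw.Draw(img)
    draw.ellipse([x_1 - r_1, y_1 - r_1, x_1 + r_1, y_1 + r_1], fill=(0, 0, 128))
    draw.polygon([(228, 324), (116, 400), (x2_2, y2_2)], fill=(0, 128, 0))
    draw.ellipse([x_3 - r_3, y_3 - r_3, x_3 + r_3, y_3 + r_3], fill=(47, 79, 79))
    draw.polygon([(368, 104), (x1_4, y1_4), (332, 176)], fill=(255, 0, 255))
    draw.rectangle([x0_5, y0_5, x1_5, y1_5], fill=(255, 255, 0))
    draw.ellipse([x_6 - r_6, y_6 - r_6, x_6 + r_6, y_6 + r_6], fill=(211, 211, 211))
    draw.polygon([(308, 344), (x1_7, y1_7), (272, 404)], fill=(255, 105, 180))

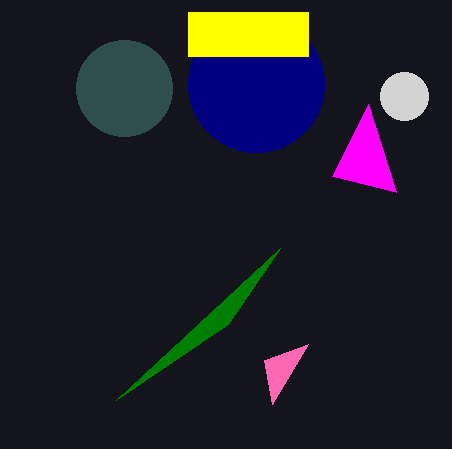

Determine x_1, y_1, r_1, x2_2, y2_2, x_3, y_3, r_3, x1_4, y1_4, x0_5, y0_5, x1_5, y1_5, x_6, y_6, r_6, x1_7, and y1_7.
x_1 = 256; y_1 = 84; r_1 = 68; x2_2 = 280; y2_2 = 248; x_3 = 124; y_3 = 88; r_3 = 48; x1_4 = 396; y1_4 = 192; x0_5 = 188; y0_5 = 12; x1_5 = 308; y1_5 = 56; x_6 = 404; y_6 = 96; r_6 = 24; x1_7 = 264; y1_7 = 360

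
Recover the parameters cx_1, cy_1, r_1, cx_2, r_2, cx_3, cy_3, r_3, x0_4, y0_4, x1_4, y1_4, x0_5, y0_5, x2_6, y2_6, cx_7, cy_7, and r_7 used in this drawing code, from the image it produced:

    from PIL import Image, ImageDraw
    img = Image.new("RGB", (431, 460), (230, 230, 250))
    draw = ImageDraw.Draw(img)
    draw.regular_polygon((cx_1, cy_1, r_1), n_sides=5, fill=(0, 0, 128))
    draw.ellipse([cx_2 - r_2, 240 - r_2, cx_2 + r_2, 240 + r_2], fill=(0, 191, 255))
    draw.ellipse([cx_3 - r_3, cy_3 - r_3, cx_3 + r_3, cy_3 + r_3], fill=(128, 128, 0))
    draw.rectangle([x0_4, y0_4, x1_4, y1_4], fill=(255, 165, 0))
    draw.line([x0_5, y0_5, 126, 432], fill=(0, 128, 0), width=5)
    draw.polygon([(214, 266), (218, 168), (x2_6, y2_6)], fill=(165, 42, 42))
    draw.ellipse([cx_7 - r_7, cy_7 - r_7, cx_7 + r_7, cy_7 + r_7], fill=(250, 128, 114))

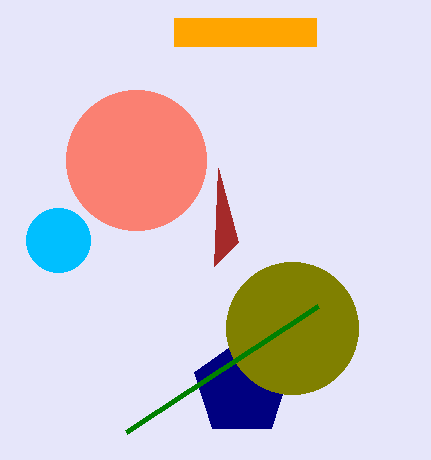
cx_1 = 242; cy_1 = 388; r_1 = 50; cx_2 = 58; r_2 = 32; cx_3 = 292; cy_3 = 328; r_3 = 66; x0_4 = 174; y0_4 = 18; x1_4 = 316; y1_4 = 46; x0_5 = 318; y0_5 = 306; x2_6 = 238; y2_6 = 242; cx_7 = 136; cy_7 = 160; r_7 = 70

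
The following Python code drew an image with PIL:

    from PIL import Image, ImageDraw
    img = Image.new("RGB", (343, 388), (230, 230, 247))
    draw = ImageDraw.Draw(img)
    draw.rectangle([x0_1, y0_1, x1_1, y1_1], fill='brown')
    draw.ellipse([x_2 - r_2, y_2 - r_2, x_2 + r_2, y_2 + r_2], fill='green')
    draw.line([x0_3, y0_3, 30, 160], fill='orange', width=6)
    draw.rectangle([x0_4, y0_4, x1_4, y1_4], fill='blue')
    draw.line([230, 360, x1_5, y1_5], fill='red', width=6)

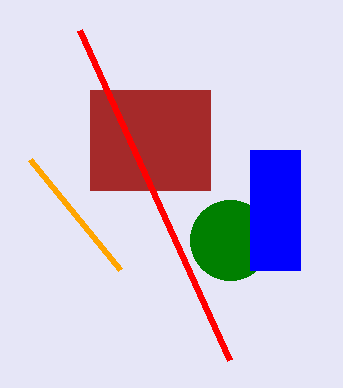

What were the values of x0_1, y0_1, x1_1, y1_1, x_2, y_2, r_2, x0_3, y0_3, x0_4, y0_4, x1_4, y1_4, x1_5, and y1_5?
x0_1 = 90, y0_1 = 90, x1_1 = 210, y1_1 = 190, x_2 = 230, y_2 = 240, r_2 = 40, x0_3 = 120, y0_3 = 270, x0_4 = 250, y0_4 = 150, x1_4 = 300, y1_4 = 270, x1_5 = 80, y1_5 = 30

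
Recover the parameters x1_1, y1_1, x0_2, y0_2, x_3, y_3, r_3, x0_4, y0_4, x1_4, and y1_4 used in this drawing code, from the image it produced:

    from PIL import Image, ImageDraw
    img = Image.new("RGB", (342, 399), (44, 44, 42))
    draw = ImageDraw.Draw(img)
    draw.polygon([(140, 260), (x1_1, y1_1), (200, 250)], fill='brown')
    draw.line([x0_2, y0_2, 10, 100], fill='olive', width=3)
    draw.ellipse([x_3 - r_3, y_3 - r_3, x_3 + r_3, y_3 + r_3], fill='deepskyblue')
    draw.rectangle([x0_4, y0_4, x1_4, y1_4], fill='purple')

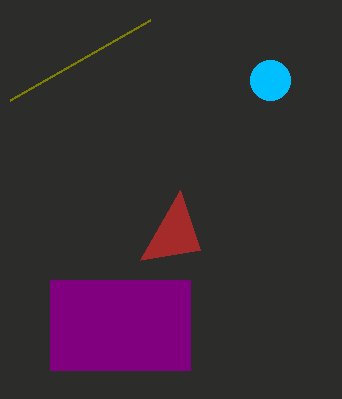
x1_1 = 180
y1_1 = 190
x0_2 = 150
y0_2 = 20
x_3 = 270
y_3 = 80
r_3 = 20
x0_4 = 50
y0_4 = 280
x1_4 = 190
y1_4 = 370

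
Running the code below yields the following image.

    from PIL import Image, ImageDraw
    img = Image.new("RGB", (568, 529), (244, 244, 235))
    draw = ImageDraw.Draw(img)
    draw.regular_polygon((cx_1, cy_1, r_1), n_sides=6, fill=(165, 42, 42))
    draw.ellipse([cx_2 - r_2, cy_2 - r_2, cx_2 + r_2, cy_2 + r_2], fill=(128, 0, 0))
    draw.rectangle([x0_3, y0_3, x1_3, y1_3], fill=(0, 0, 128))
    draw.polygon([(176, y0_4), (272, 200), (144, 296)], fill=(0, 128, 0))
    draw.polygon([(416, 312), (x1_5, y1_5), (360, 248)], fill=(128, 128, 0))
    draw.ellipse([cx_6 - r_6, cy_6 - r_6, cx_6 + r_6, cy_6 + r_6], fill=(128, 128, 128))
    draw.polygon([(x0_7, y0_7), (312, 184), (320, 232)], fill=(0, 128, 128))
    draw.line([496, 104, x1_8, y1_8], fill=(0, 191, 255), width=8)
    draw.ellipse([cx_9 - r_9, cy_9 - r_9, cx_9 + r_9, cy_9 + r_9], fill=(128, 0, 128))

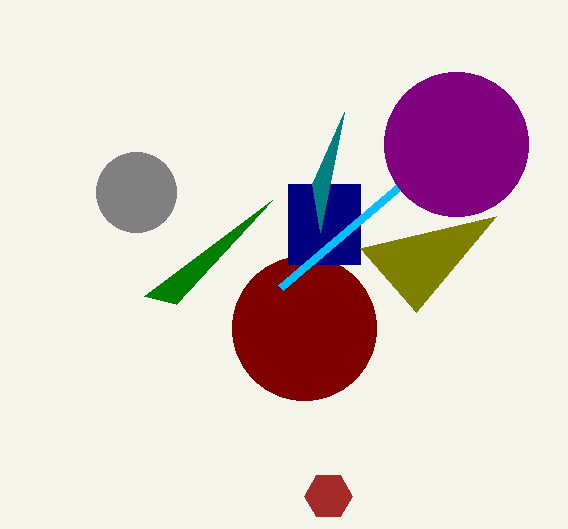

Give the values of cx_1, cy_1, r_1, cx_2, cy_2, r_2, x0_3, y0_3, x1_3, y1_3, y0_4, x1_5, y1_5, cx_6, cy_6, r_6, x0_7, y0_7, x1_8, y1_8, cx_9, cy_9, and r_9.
cx_1 = 328; cy_1 = 496; r_1 = 24; cx_2 = 304; cy_2 = 328; r_2 = 72; x0_3 = 288; y0_3 = 184; x1_3 = 360; y1_3 = 264; y0_4 = 304; x1_5 = 496; y1_5 = 216; cx_6 = 136; cy_6 = 192; r_6 = 40; x0_7 = 344; y0_7 = 112; x1_8 = 280; y1_8 = 288; cx_9 = 456; cy_9 = 144; r_9 = 72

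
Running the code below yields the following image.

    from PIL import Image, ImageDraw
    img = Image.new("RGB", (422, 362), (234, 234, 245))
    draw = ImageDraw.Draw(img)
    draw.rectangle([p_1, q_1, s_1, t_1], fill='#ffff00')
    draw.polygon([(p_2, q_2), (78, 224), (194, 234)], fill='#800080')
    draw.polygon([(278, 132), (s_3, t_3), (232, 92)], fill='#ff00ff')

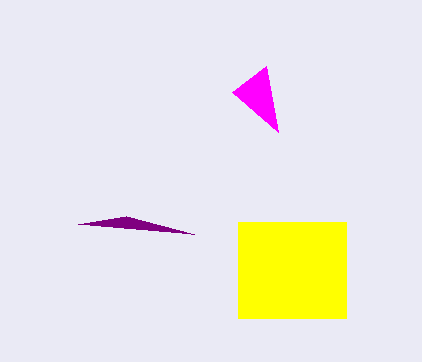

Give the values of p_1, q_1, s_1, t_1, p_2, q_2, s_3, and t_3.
p_1 = 238, q_1 = 222, s_1 = 346, t_1 = 318, p_2 = 126, q_2 = 216, s_3 = 266, t_3 = 66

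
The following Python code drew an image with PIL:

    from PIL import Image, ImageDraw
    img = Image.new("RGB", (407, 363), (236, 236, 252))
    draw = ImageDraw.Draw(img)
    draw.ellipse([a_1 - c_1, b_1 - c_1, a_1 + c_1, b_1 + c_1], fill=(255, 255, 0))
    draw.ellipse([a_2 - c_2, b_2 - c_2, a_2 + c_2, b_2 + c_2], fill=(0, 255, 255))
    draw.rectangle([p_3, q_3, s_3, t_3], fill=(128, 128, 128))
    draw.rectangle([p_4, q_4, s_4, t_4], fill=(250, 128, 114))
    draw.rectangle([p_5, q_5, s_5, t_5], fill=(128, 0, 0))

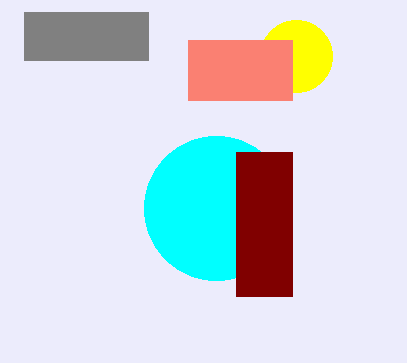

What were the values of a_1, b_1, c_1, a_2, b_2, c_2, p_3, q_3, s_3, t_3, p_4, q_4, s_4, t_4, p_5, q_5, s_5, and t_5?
a_1 = 296
b_1 = 56
c_1 = 36
a_2 = 216
b_2 = 208
c_2 = 72
p_3 = 24
q_3 = 12
s_3 = 148
t_3 = 60
p_4 = 188
q_4 = 40
s_4 = 292
t_4 = 100
p_5 = 236
q_5 = 152
s_5 = 292
t_5 = 296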